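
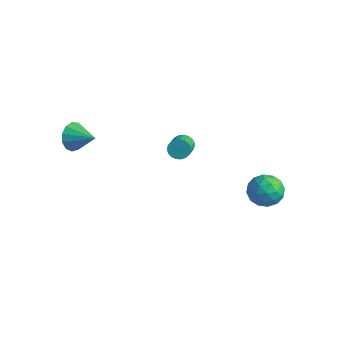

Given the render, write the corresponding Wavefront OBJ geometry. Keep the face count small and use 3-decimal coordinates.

v -4.457 -3.546 2.563
v -4.093 -4.057 1.891
v -3.063 -3.334 3.157
v -4.094 -3.568 1.718
v -4.21 -3.072 1.814
v -4.405 -2.727 2.148
v -4.616 -2.641 2.614
v -4.777 -2.843 3.063
v -4.836 -3.268 3.354
v -4.775 -3.781 3.394
v -4.613 -4.22 3.17
v -4.401 -4.444 2.753
v -4.208 -4.384 2.277
v 3.407 4.164 -1.716
v 3.913 3.788 -2.61
v 2.187 2.892 -1.87
v 2.693 2.516 -2.764
v 3.166 2.413 -1.784
v 3.92 3.199 -1.689
v 2.18 3.481 -2.791
v 2.934 4.267 -2.696
v 3.154 3.366 -3.274
v 3.764 2.705 -2.652
v 2.336 3.975 -1.828
v 2.946 3.314 -1.206
v 3.767 4.088 -2.149
v 2.333 2.592 -2.331
v 2.611 2.532 -1.755
v 2.908 2.31 -2.28
v 3.772 3.741 -1.608
v 4.069 3.52 -2.133
v 3.63 2.712 -1.648
v 2.031 3.16 -2.347
v 2.328 2.939 -2.872
v 3.192 4.37 -2.2
v 3.489 4.148 -2.725
v 2.47 3.968 -2.832
v 3.618 3.619 -3.065
v 2.901 2.871 -3.156
v 2.599 3.438 -3.172
v 3.043 3.9 -3.116
v 3.977 3.23 -2.699
v 3.259 2.483 -2.79
v 3.538 2.422 -2.214
v 3.981 2.884 -2.158
v 3.53 2.982 -3.09
v 2.841 4.197 -1.69
v 2.123 3.45 -1.781
v 2.119 3.796 -2.322
v 2.562 4.258 -2.266
v 3.199 3.809 -1.324
v 2.482 3.061 -1.415
v 3.057 2.78 -1.364
v 3.501 3.242 -1.308
v 2.57 3.698 -1.39
v -0.35 0.468 1.656
v 0.117 0.45 1.234
v 0.857 -0.687 2.101
v 0.39 -0.668 2.524
v 0.202 0.633 1.401
v 0.942 -0.504 2.268
v 0.191 0.787 1.612
v 0.932 -0.349 2.48
v 0.087 0.887 1.831
v 0.827 -0.25 2.699
v -0.093 0.914 2.02
v 0.648 -0.223 2.887
v -0.317 0.863 2.146
v 0.423 -0.273 3.013
v -0.547 0.745 2.187
v 0.193 -0.391 3.054
v -0.743 0.579 2.136
v -0.003 -0.558 3.004
v -0.871 0.393 2.003
v -0.131 -0.743 2.87
v -0.909 0.221 1.809
v -0.169 -0.916 2.677
v -0.85 0.091 1.589
v -0.11 -1.045 2.457
v -0.705 0.027 1.381
v 0.035 -1.11 2.248
v -0.499 0.039 1.22
v 0.241 -1.098 2.088
v -0.267 0.125 1.135
v 0.474 -1.012 2.002
v -0.049 0.27 1.14
v 0.691 -0.866 2.007
f 2 1 4
f 2 4 3
f 4 1 5
f 4 5 3
f 5 1 6
f 5 6 3
f 6 1 7
f 6 7 3
f 7 1 8
f 7 8 3
f 8 1 9
f 8 9 3
f 9 1 10
f 9 10 3
f 10 1 11
f 10 11 3
f 11 1 12
f 11 12 3
f 12 1 13
f 12 13 3
f 13 1 2
f 13 2 3
f 14 51 30
f 51 25 54
f 30 54 19
f 51 54 30
f 14 30 26
f 30 19 31
f 26 31 15
f 30 31 26
f 14 26 35
f 26 15 36
f 35 36 21
f 26 36 35
f 14 35 47
f 35 21 50
f 47 50 24
f 35 50 47
f 14 47 51
f 47 24 55
f 51 55 25
f 47 55 51
f 15 31 42
f 31 19 45
f 42 45 23
f 31 45 42
f 19 54 32
f 54 25 53
f 32 53 18
f 54 53 32
f 25 55 52
f 55 24 48
f 52 48 16
f 55 48 52
f 24 50 49
f 50 21 37
f 49 37 20
f 50 37 49
f 21 36 41
f 36 15 38
f 41 38 22
f 36 38 41
f 17 43 29
f 43 23 44
f 29 44 18
f 43 44 29
f 17 29 27
f 29 18 28
f 27 28 16
f 29 28 27
f 17 27 34
f 27 16 33
f 34 33 20
f 27 33 34
f 17 34 39
f 34 20 40
f 39 40 22
f 34 40 39
f 17 39 43
f 39 22 46
f 43 46 23
f 39 46 43
f 18 44 32
f 44 23 45
f 32 45 19
f 44 45 32
f 16 28 52
f 28 18 53
f 52 53 25
f 28 53 52
f 20 33 49
f 33 16 48
f 49 48 24
f 33 48 49
f 22 40 41
f 40 20 37
f 41 37 21
f 40 37 41
f 23 46 42
f 46 22 38
f 42 38 15
f 46 38 42
f 57 56 60
f 57 60 58
f 58 60 61
f 58 61 59
f 60 56 62
f 60 62 61
f 61 62 63
f 61 63 59
f 62 56 64
f 62 64 63
f 63 64 65
f 63 65 59
f 64 56 66
f 64 66 65
f 65 66 67
f 65 67 59
f 66 56 68
f 66 68 67
f 67 68 69
f 67 69 59
f 68 56 70
f 68 70 69
f 69 70 71
f 69 71 59
f 70 56 72
f 70 72 71
f 71 72 73
f 71 73 59
f 72 56 74
f 72 74 73
f 73 74 75
f 73 75 59
f 74 56 76
f 74 76 75
f 75 76 77
f 75 77 59
f 76 56 78
f 76 78 77
f 77 78 79
f 77 79 59
f 78 56 80
f 78 80 79
f 79 80 81
f 79 81 59
f 80 56 82
f 80 82 81
f 81 82 83
f 81 83 59
f 82 56 84
f 82 84 83
f 83 84 85
f 83 85 59
f 84 56 86
f 84 86 85
f 85 86 87
f 85 87 59
f 86 56 57
f 86 57 87
f 87 57 58
f 87 58 59



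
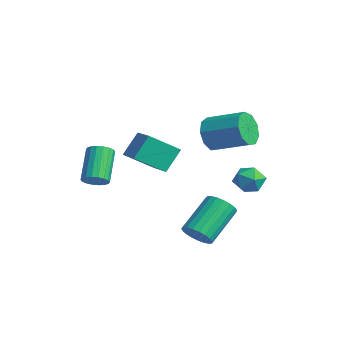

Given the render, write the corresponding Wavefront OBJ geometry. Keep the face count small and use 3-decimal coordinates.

v 1.582 -1.554 -3.949
v 1.881 -1.93 -3.31
v 1.197 -0.302 -2.031
v 0.898 0.074 -2.671
v 2.139 -1.745 -3.408
v 1.455 -0.117 -2.13
v 2.301 -1.526 -3.6
v 1.617 0.102 -2.321
v 2.338 -1.313 -3.852
v 1.654 0.315 -2.573
v 2.245 -1.141 -4.121
v 1.561 0.487 -2.842
v 2.037 -1.04 -4.36
v 1.353 0.588 -3.082
v 1.75 -1.028 -4.528
v 1.066 0.6 -3.25
v 1.434 -1.108 -4.597
v 0.75 0.52 -3.318
v 1.144 -1.264 -4.553
v 0.46 0.364 -3.274
v 0.93 -1.471 -4.405
v 0.246 0.157 -3.126
v 0.828 -1.692 -4.178
v 0.144 -0.064 -2.899
v 0.856 -1.889 -3.911
v 0.172 -0.261 -2.633
v 1.01 -2.028 -3.651
v 0.326 -0.4 -2.373
v 1.263 -2.085 -3.443
v 0.579 -0.457 -2.165
v 1.571 -2.051 -3.322
v 0.887 -0.423 -2.044
v 0.045 2.59 -2.442
v 0.55 2.622 -1.756
v -0.39 1.338 -2.064
v 0.115 1.37 -1.378
v -0.565 1.88 -1.43
v -0.296 2.654 -1.664
v 0.456 1.306 -2.156
v 0.725 2.08 -2.39
v 0.804 1.828 -1.58
v 0.173 2.183 -1.131
v -0.013 1.777 -2.689
v -0.644 2.132 -2.24
v -1.184 -2.226 -0.735
v -1.614 -3.597 0.246
v -1.402 -1.365 0.373
v -1.832 -2.736 1.354
v 0.232 -2.384 -0.334
v -0.198 -3.755 0.647
v 0.014 -1.523 0.774
v -0.416 -2.894 1.755
v -2.973 -4.347 -1.86
v -2.477 -3.926 -1.7
v -3.611 -3.092 -0.38
v -4.107 -3.513 -0.54
v -2.621 -3.78 -1.917
v -3.755 -2.946 -0.596
v -2.835 -3.746 -2.122
v -3.969 -2.912 -0.801
v -3.076 -3.831 -2.275
v -4.21 -2.997 -0.954
v -3.297 -4.018 -2.346
v -4.431 -3.184 -1.025
v -3.454 -4.271 -2.321
v -4.587 -3.437 -1
v -3.515 -4.538 -2.205
v -4.649 -3.704 -0.884
v -3.469 -4.768 -2.02
v -4.603 -3.934 -0.7
v -3.325 -4.914 -1.804
v -4.459 -4.08 -0.483
v -3.111 -4.948 -1.599
v -4.245 -4.114 -0.278
v -2.87 -4.863 -1.446
v -4.004 -4.029 -0.125
v -2.649 -4.676 -1.375
v -3.783 -3.842 -0.054
v -2.493 -4.423 -1.4
v -3.626 -3.589 -0.079
v -2.431 -4.156 -1.516
v -3.565 -3.322 -0.195
v -0.29 0.154 1.259
v 0.298 -0.16 0.554
v 1.718 0.972 1.236
v 1.13 1.286 1.941
v -0.033 0.378 0.351
v 1.388 1.51 1.033
v -0.484 0.811 0.572
v 0.936 1.943 1.254
v -0.845 0.937 1.115
v 0.576 2.069 1.797
v -0.946 0.696 1.725
v 0.475 1.828 2.407
v -0.74 0.202 2.117
v 0.68 1.334 2.799
v -0.324 -0.315 2.108
v 1.097 0.817 2.789
v 0.108 -0.612 1.701
v 1.529 0.52 2.383
v 0.354 -0.551 1.088
v 1.774 0.581 1.769
f 2 1 5
f 2 5 3
f 3 5 6
f 3 6 4
f 5 1 7
f 5 7 6
f 6 7 8
f 6 8 4
f 7 1 9
f 7 9 8
f 8 9 10
f 8 10 4
f 9 1 11
f 9 11 10
f 10 11 12
f 10 12 4
f 11 1 13
f 11 13 12
f 12 13 14
f 12 14 4
f 13 1 15
f 13 15 14
f 14 15 16
f 14 16 4
f 15 1 17
f 15 17 16
f 16 17 18
f 16 18 4
f 17 1 19
f 17 19 18
f 18 19 20
f 18 20 4
f 19 1 21
f 19 21 20
f 20 21 22
f 20 22 4
f 21 1 23
f 21 23 22
f 22 23 24
f 22 24 4
f 23 1 25
f 23 25 24
f 24 25 26
f 24 26 4
f 25 1 27
f 25 27 26
f 26 27 28
f 26 28 4
f 27 1 29
f 27 29 28
f 28 29 30
f 28 30 4
f 29 1 31
f 29 31 30
f 30 31 32
f 30 32 4
f 31 1 2
f 31 2 32
f 32 2 3
f 32 3 4
f 33 44 38
f 33 38 34
f 33 34 40
f 33 40 43
f 33 43 44
f 34 38 42
f 38 44 37
f 44 43 35
f 43 40 39
f 40 34 41
f 36 42 37
f 36 37 35
f 36 35 39
f 36 39 41
f 36 41 42
f 37 42 38
f 35 37 44
f 39 35 43
f 41 39 40
f 42 41 34
f 46 48 45
f 49 46 45
f 45 48 47
f 47 49 45
f 46 52 48
f 50 46 49
f 50 52 46
f 48 52 47
f 51 49 47
f 47 52 51
f 51 50 49
f 52 50 51
f 54 53 57
f 54 57 55
f 55 57 58
f 55 58 56
f 57 53 59
f 57 59 58
f 58 59 60
f 58 60 56
f 59 53 61
f 59 61 60
f 60 61 62
f 60 62 56
f 61 53 63
f 61 63 62
f 62 63 64
f 62 64 56
f 63 53 65
f 63 65 64
f 64 65 66
f 64 66 56
f 65 53 67
f 65 67 66
f 66 67 68
f 66 68 56
f 67 53 69
f 67 69 68
f 68 69 70
f 68 70 56
f 69 53 71
f 69 71 70
f 70 71 72
f 70 72 56
f 71 53 73
f 71 73 72
f 72 73 74
f 72 74 56
f 73 53 75
f 73 75 74
f 74 75 76
f 74 76 56
f 75 53 77
f 75 77 76
f 76 77 78
f 76 78 56
f 77 53 79
f 77 79 78
f 78 79 80
f 78 80 56
f 79 53 81
f 79 81 80
f 80 81 82
f 80 82 56
f 81 53 54
f 81 54 82
f 82 54 55
f 82 55 56
f 84 83 87
f 84 87 85
f 85 87 88
f 85 88 86
f 87 83 89
f 87 89 88
f 88 89 90
f 88 90 86
f 89 83 91
f 89 91 90
f 90 91 92
f 90 92 86
f 91 83 93
f 91 93 92
f 92 93 94
f 92 94 86
f 93 83 95
f 93 95 94
f 94 95 96
f 94 96 86
f 95 83 97
f 95 97 96
f 96 97 98
f 96 98 86
f 97 83 99
f 97 99 98
f 98 99 100
f 98 100 86
f 99 83 101
f 99 101 100
f 100 101 102
f 100 102 86
f 101 83 84
f 101 84 102
f 102 84 85
f 102 85 86



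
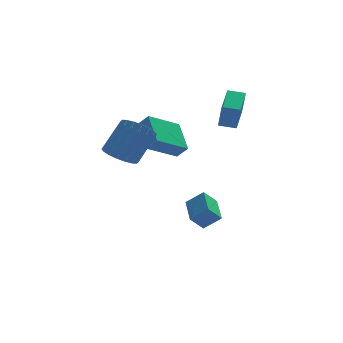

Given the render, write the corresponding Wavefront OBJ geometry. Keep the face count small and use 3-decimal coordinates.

v 3.065 1.711 2.242
v 3.162 1.217 3.761
v 3.713 3.532 2.793
v 3.81 3.038 4.312
v 4.01 1.422 2.088
v 4.107 0.928 3.607
v 4.658 3.243 2.639
v 4.755 2.749 4.158
v -2.773 -2.75 2.109
v -1.933 -2.771 1.513
v -0.828 -1.771 3.035
v -1.667 -1.75 3.631
v -2.131 -2.374 1.396
v -1.026 -1.375 2.918
v -2.456 -2.052 1.421
v -1.351 -1.052 2.943
v -2.844 -1.868 1.582
v -1.739 -0.868 3.104
v -3.217 -1.859 1.847
v -2.112 -0.859 3.369
v -3.503 -2.026 2.164
v -2.398 -1.026 3.686
v -3.644 -2.336 2.47
v -2.539 -1.337 3.992
v -3.612 -2.729 2.705
v -2.507 -1.729 4.227
v -3.414 -3.125 2.822
v -2.309 -2.126 4.344
v -3.089 -3.448 2.797
v -1.984 -2.448 4.319
v -2.701 -3.632 2.636
v -1.596 -2.632 4.158
v -2.328 -3.641 2.371
v -1.223 -2.641 3.893
v -2.042 -3.474 2.054
v -0.937 -2.474 3.576
v -1.901 -3.163 1.748
v -0.796 -2.164 3.27
v 1.938 -0.354 -4.46
v 1.181 -0.57 -3.649
v 1.991 1.391 -3.947
v 1.234 1.176 -3.136
v 2.866 -0.616 -3.664
v 2.109 -0.831 -2.853
v 2.919 1.13 -3.151
v 2.162 0.914 -2.34
v -0.868 1.34 0.924
v -1.049 3.209 2.031
v 0.912 2.105 -0.076
v 0.73 3.974 1.03
v -0.33 0.986 1.61
v -0.512 2.855 2.716
v 1.449 1.751 0.609
v 1.268 3.62 1.716
f 2 4 1
f 5 2 1
f 1 4 3
f 3 5 1
f 2 8 4
f 6 2 5
f 6 8 2
f 4 8 3
f 7 5 3
f 3 8 7
f 7 6 5
f 8 6 7
f 10 9 13
f 10 13 11
f 11 13 14
f 11 14 12
f 13 9 15
f 13 15 14
f 14 15 16
f 14 16 12
f 15 9 17
f 15 17 16
f 16 17 18
f 16 18 12
f 17 9 19
f 17 19 18
f 18 19 20
f 18 20 12
f 19 9 21
f 19 21 20
f 20 21 22
f 20 22 12
f 21 9 23
f 21 23 22
f 22 23 24
f 22 24 12
f 23 9 25
f 23 25 24
f 24 25 26
f 24 26 12
f 25 9 27
f 25 27 26
f 26 27 28
f 26 28 12
f 27 9 29
f 27 29 28
f 28 29 30
f 28 30 12
f 29 9 31
f 29 31 30
f 30 31 32
f 30 32 12
f 31 9 33
f 31 33 32
f 32 33 34
f 32 34 12
f 33 9 35
f 33 35 34
f 34 35 36
f 34 36 12
f 35 9 37
f 35 37 36
f 36 37 38
f 36 38 12
f 37 9 10
f 37 10 38
f 38 10 11
f 38 11 12
f 40 42 39
f 43 40 39
f 39 42 41
f 41 43 39
f 40 46 42
f 44 40 43
f 44 46 40
f 42 46 41
f 45 43 41
f 41 46 45
f 45 44 43
f 46 44 45
f 48 50 47
f 51 48 47
f 47 50 49
f 49 51 47
f 48 54 50
f 52 48 51
f 52 54 48
f 50 54 49
f 53 51 49
f 49 54 53
f 53 52 51
f 54 52 53



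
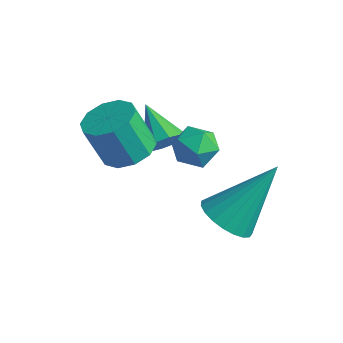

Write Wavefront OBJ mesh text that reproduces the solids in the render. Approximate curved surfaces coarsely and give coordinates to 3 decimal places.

v 3.672 -1.156 -1.594
v 4.089 -1.778 -1.259
v 4.248 0.116 0.054
v 4.326 -1.631 -1.456
v 4.45 -1.402 -1.676
v 4.439 -1.131 -1.882
v 4.296 -0.864 -2.038
v 4.045 -0.647 -2.117
v 3.729 -0.519 -2.106
v 3.403 -0.5 -2.006
v 3.124 -0.596 -1.835
v 2.94 -0.788 -1.622
v 2.882 -1.044 -1.405
v 2.961 -1.319 -1.219
v 3.162 -1.566 -1.099
v 3.452 -1.742 -1.064
v 3.78 -1.817 -1.121
v 1.329 -0.924 -0.138
v 1.639 -0.427 0.066
v 0.251 -0.536 0.558
v 1.463 -0.331 -0.26
v 1.236 -0.461 -0.54
v 1.044 -0.768 -0.666
v 0.961 -1.135 -0.59
v 1.019 -1.42 -0.342
v 1.195 -1.516 -0.015
v 1.422 -1.386 0.265
v 1.614 -1.079 0.391
v 1.697 -0.713 0.315
v 1.337 -2.273 0.522
v 1.961 -2.695 0.622
v 1.547 -3.01 1.878
v 0.923 -2.587 1.778
v 2.058 -2.257 0.763
v 1.643 -2.572 2.02
v 1.879 -1.826 0.812
v 1.465 -2.141 2.069
v 1.493 -1.565 0.751
v 1.079 -1.88 2.007
v 1.048 -1.574 0.601
v 0.634 -1.889 1.858
v 0.713 -1.85 0.422
v 0.299 -2.165 1.678
v 0.617 -2.288 0.28
v 0.202 -2.603 1.537
v 0.795 -2.719 0.231
v 0.381 -3.034 1.488
v 1.181 -2.98 0.293
v 0.767 -3.295 1.549
v 1.626 -2.971 0.442
v 1.212 -3.286 1.699
v 2.547 -0.439 -0.155
v 2.929 -0.624 0.395
v 1.711 -1.096 0.205
v 2.093 -1.281 0.755
v 1.849 -0.633 0.704
v 2.366 -0.227 0.481
v 2.274 -1.493 0.119
v 2.791 -1.087 -0.104
v 2.76 -1.275 0.564
v 2.498 -0.744 0.925
v 2.142 -0.976 -0.325
v 1.88 -0.445 0.036
f 2 1 4
f 2 4 3
f 4 1 5
f 4 5 3
f 5 1 6
f 5 6 3
f 6 1 7
f 6 7 3
f 7 1 8
f 7 8 3
f 8 1 9
f 8 9 3
f 9 1 10
f 9 10 3
f 10 1 11
f 10 11 3
f 11 1 12
f 11 12 3
f 12 1 13
f 12 13 3
f 13 1 14
f 13 14 3
f 14 1 15
f 14 15 3
f 15 1 16
f 15 16 3
f 16 1 17
f 16 17 3
f 17 1 2
f 17 2 3
f 19 18 21
f 19 21 20
f 21 18 22
f 21 22 20
f 22 18 23
f 22 23 20
f 23 18 24
f 23 24 20
f 24 18 25
f 24 25 20
f 25 18 26
f 25 26 20
f 26 18 27
f 26 27 20
f 27 18 28
f 27 28 20
f 28 18 29
f 28 29 20
f 29 18 19
f 29 19 20
f 31 30 34
f 31 34 32
f 32 34 35
f 32 35 33
f 34 30 36
f 34 36 35
f 35 36 37
f 35 37 33
f 36 30 38
f 36 38 37
f 37 38 39
f 37 39 33
f 38 30 40
f 38 40 39
f 39 40 41
f 39 41 33
f 40 30 42
f 40 42 41
f 41 42 43
f 41 43 33
f 42 30 44
f 42 44 43
f 43 44 45
f 43 45 33
f 44 30 46
f 44 46 45
f 45 46 47
f 45 47 33
f 46 30 48
f 46 48 47
f 47 48 49
f 47 49 33
f 48 30 50
f 48 50 49
f 49 50 51
f 49 51 33
f 50 30 31
f 50 31 51
f 51 31 32
f 51 32 33
f 52 63 57
f 52 57 53
f 52 53 59
f 52 59 62
f 52 62 63
f 53 57 61
f 57 63 56
f 63 62 54
f 62 59 58
f 59 53 60
f 55 61 56
f 55 56 54
f 55 54 58
f 55 58 60
f 55 60 61
f 56 61 57
f 54 56 63
f 58 54 62
f 60 58 59
f 61 60 53



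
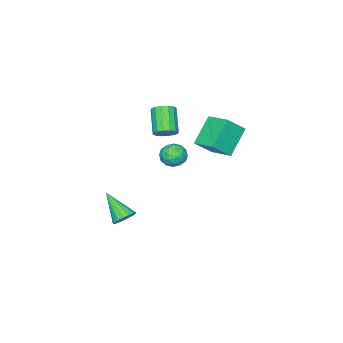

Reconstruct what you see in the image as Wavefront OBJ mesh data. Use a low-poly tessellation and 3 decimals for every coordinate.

v 0.582 1.327 2.457
v -0.879 1.148 3.826
v 0.812 2.826 2.899
v -0.648 2.647 4.268
v 1.588 0.873 3.472
v 0.128 0.694 4.841
v 1.819 2.372 3.914
v 0.358 2.193 5.283
v 3.299 -2.724 -3.453
v 3.998 -2.604 -3.181
v 3.061 -4.336 -2.127
v 3.786 -2.398 -2.969
v 3.462 -2.267 -2.868
v 3.101 -2.241 -2.9
v 2.785 -2.325 -3.059
v 2.587 -2.501 -3.309
v 2.551 -2.728 -3.591
v 2.687 -2.954 -3.841
v 2.963 -3.127 -4.003
v 3.316 -3.208 -4.038
v 3.665 -3.179 -3.94
v 3.93 -3.045 -3.729
v 4.05 -2.837 -3.456
v 2.208 0.543 2.768
v 2.872 0.151 2.458
v 1.408 -0.411 2.262
v 2.072 -0.803 1.952
v 1.952 -0.776 2.773
v 2.446 -0.187 3.086
v 1.834 -0.073 1.634
v 2.328 0.516 1.947
v 2.64 -0.229 1.757
v 2.713 -0.664 2.461
v 1.567 0.404 2.259
v 1.64 -0.031 2.963
v 2.61 0.431 2.657
v 1.67 -0.691 2.063
v 1.599 -0.675 2.545
v 1.989 -0.906 2.363
v 2.36 0.232 3.027
v 2.75 0.002 2.844
v 2.209 -0.543 3.03
v 1.53 -0.262 1.876
v 1.92 -0.492 1.693
v 2.291 0.646 2.357
v 2.681 0.415 2.175
v 2.071 0.283 1.69
v 2.864 -0.023 2.063
v 2.394 -0.584 1.765
v 2.254 -0.155 1.579
v 2.545 0.192 1.763
v 2.907 -0.278 2.477
v 2.437 -0.839 2.179
v 2.366 -0.824 2.662
v 2.657 -0.477 2.846
v 2.771 -0.502 2.065
v 1.843 0.579 2.541
v 1.373 0.018 2.243
v 1.623 0.217 1.874
v 1.914 0.564 2.058
v 1.886 0.324 2.955
v 1.416 -0.237 2.657
v 1.735 -0.452 2.957
v 2.026 -0.105 3.141
v 1.509 0.242 2.655
v -0.162 -2.633 1.947
v 0.296 -2.406 2.482
v -0.64 -3.36 3.688
v -1.098 -3.587 3.153
v 0.017 -2.144 2.472
v -0.919 -3.097 3.679
v -0.31 -2.013 2.322
v -1.246 -2.966 3.528
v -0.597 -2.048 2.071
v -1.533 -3.001 3.278
v -0.768 -2.24 1.787
v -1.704 -3.193 2.993
v -0.776 -2.537 1.546
v -1.713 -3.49 2.752
v -0.62 -2.86 1.412
v -1.556 -3.814 2.618
v -0.341 -3.123 1.421
v -1.277 -4.076 2.628
v -0.014 -3.254 1.572
v -0.95 -4.207 2.778
v 0.273 -3.219 1.822
v -0.663 -4.172 3.029
v 0.444 -3.027 2.107
v -0.492 -3.98 3.313
v 0.453 -2.73 2.348
v -0.484 -3.683 3.554
f 2 4 1
f 5 2 1
f 1 4 3
f 3 5 1
f 2 8 4
f 6 2 5
f 6 8 2
f 4 8 3
f 7 5 3
f 3 8 7
f 7 6 5
f 8 6 7
f 10 9 12
f 10 12 11
f 12 9 13
f 12 13 11
f 13 9 14
f 13 14 11
f 14 9 15
f 14 15 11
f 15 9 16
f 15 16 11
f 16 9 17
f 16 17 11
f 17 9 18
f 17 18 11
f 18 9 19
f 18 19 11
f 19 9 20
f 19 20 11
f 20 9 21
f 20 21 11
f 21 9 22
f 21 22 11
f 22 9 23
f 22 23 11
f 23 9 10
f 23 10 11
f 24 61 40
f 61 35 64
f 40 64 29
f 61 64 40
f 24 40 36
f 40 29 41
f 36 41 25
f 40 41 36
f 24 36 45
f 36 25 46
f 45 46 31
f 36 46 45
f 24 45 57
f 45 31 60
f 57 60 34
f 45 60 57
f 24 57 61
f 57 34 65
f 61 65 35
f 57 65 61
f 25 41 52
f 41 29 55
f 52 55 33
f 41 55 52
f 29 64 42
f 64 35 63
f 42 63 28
f 64 63 42
f 35 65 62
f 65 34 58
f 62 58 26
f 65 58 62
f 34 60 59
f 60 31 47
f 59 47 30
f 60 47 59
f 31 46 51
f 46 25 48
f 51 48 32
f 46 48 51
f 27 53 39
f 53 33 54
f 39 54 28
f 53 54 39
f 27 39 37
f 39 28 38
f 37 38 26
f 39 38 37
f 27 37 44
f 37 26 43
f 44 43 30
f 37 43 44
f 27 44 49
f 44 30 50
f 49 50 32
f 44 50 49
f 27 49 53
f 49 32 56
f 53 56 33
f 49 56 53
f 28 54 42
f 54 33 55
f 42 55 29
f 54 55 42
f 26 38 62
f 38 28 63
f 62 63 35
f 38 63 62
f 30 43 59
f 43 26 58
f 59 58 34
f 43 58 59
f 32 50 51
f 50 30 47
f 51 47 31
f 50 47 51
f 33 56 52
f 56 32 48
f 52 48 25
f 56 48 52
f 67 66 70
f 67 70 68
f 68 70 71
f 68 71 69
f 70 66 72
f 70 72 71
f 71 72 73
f 71 73 69
f 72 66 74
f 72 74 73
f 73 74 75
f 73 75 69
f 74 66 76
f 74 76 75
f 75 76 77
f 75 77 69
f 76 66 78
f 76 78 77
f 77 78 79
f 77 79 69
f 78 66 80
f 78 80 79
f 79 80 81
f 79 81 69
f 80 66 82
f 80 82 81
f 81 82 83
f 81 83 69
f 82 66 84
f 82 84 83
f 83 84 85
f 83 85 69
f 84 66 86
f 84 86 85
f 85 86 87
f 85 87 69
f 86 66 88
f 86 88 87
f 87 88 89
f 87 89 69
f 88 66 90
f 88 90 89
f 89 90 91
f 89 91 69
f 90 66 67
f 90 67 91
f 91 67 68
f 91 68 69



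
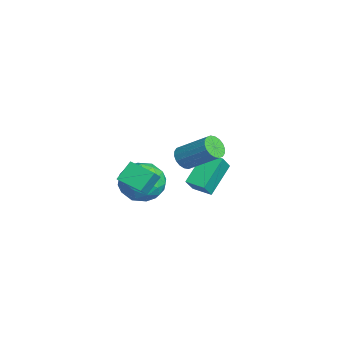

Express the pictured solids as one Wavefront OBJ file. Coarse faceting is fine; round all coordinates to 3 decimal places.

v -3.849 1.06 -3.21
v -2.73 1.167 -2.661
v -2.99 0.113 -4.779
v -1.871 0.22 -4.23
v -2.735 -0.543 -3.744
v -3.267 0.042 -2.775
v -2.453 1.238 -4.665
v -2.985 1.823 -3.696
v -1.867 1.277 -3.561
v -2.041 0.176 -2.991
v -3.679 1.104 -4.449
v -3.853 0.003 -3.879
v -3.365 1.197 -2.798
v -2.355 0.083 -4.642
v -2.863 -0.365 -4.357
v -2.205 -0.303 -4.034
v -3.681 0.536 -2.864
v -3.023 0.599 -2.542
v -3.026 -0.407 -3.179
v -2.697 0.681 -4.898
v -2.039 0.744 -4.576
v -3.515 1.583 -3.406
v -2.857 1.645 -3.083
v -2.694 1.687 -4.261
v -2.2 1.324 -3.004
v -1.695 0.767 -3.926
v -2.038 1.365 -4.182
v -2.35 1.71 -3.612
v -2.302 0.677 -2.669
v -1.797 0.12 -3.592
v -2.306 -0.328 -3.306
v -2.618 0.016 -2.736
v -1.795 0.741 -3.198
v -3.923 1.16 -3.848
v -3.418 0.603 -4.771
v -3.102 1.264 -4.704
v -3.414 1.608 -4.134
v -4.025 0.513 -3.514
v -3.52 -0.044 -4.436
v -3.37 -0.43 -3.828
v -3.682 -0.085 -3.258
v -3.925 0.539 -4.242
v 1.952 -0.789 -0.631
v 2.616 -1.142 0.073
v 1.472 -0.109 0.163
v 2.136 -0.463 0.867
v 2.804 0.183 -0.947
v 3.468 -0.171 -0.243
v 2.324 0.862 -0.153
v 2.988 0.509 0.551
v -2.587 2.705 -3.709
v -3.705 3.778 -2.445
v -3.194 3.155 -4.629
v -4.312 4.228 -3.364
v -1.888 3.512 -3.776
v -3.006 4.585 -2.511
v -2.495 3.962 -4.695
v -3.613 5.035 -3.431
v 1.798 2.012 0.69
v 2.375 1.711 0.58
v 3.239 2.947 1.719
v 2.662 3.248 1.83
v 2.366 1.913 0.368
v 3.229 3.15 1.507
v 2.243 2.135 0.219
v 3.107 3.372 1.358
v 2.033 2.333 0.164
v 2.897 3.569 1.303
v 1.777 2.467 0.213
v 2.64 3.703 1.352
v 1.524 2.511 0.357
v 2.387 3.747 1.496
v 1.326 2.456 0.566
v 2.189 3.692 1.706
v 1.221 2.313 0.801
v 2.085 3.549 1.94
v 1.231 2.11 1.013
v 2.094 3.347 2.152
v 1.353 1.888 1.162
v 2.217 3.125 2.301
v 1.563 1.691 1.217
v 2.427 2.927 2.356
v 1.82 1.557 1.168
v 2.683 2.793 2.307
v 2.073 1.513 1.024
v 2.936 2.749 2.163
v 2.271 1.568 0.814
v 3.134 2.804 1.954
f 1 38 17
f 38 12 41
f 17 41 6
f 38 41 17
f 1 17 13
f 17 6 18
f 13 18 2
f 17 18 13
f 1 13 22
f 13 2 23
f 22 23 8
f 13 23 22
f 1 22 34
f 22 8 37
f 34 37 11
f 22 37 34
f 1 34 38
f 34 11 42
f 38 42 12
f 34 42 38
f 2 18 29
f 18 6 32
f 29 32 10
f 18 32 29
f 6 41 19
f 41 12 40
f 19 40 5
f 41 40 19
f 12 42 39
f 42 11 35
f 39 35 3
f 42 35 39
f 11 37 36
f 37 8 24
f 36 24 7
f 37 24 36
f 8 23 28
f 23 2 25
f 28 25 9
f 23 25 28
f 4 30 16
f 30 10 31
f 16 31 5
f 30 31 16
f 4 16 14
f 16 5 15
f 14 15 3
f 16 15 14
f 4 14 21
f 14 3 20
f 21 20 7
f 14 20 21
f 4 21 26
f 21 7 27
f 26 27 9
f 21 27 26
f 4 26 30
f 26 9 33
f 30 33 10
f 26 33 30
f 5 31 19
f 31 10 32
f 19 32 6
f 31 32 19
f 3 15 39
f 15 5 40
f 39 40 12
f 15 40 39
f 7 20 36
f 20 3 35
f 36 35 11
f 20 35 36
f 9 27 28
f 27 7 24
f 28 24 8
f 27 24 28
f 10 33 29
f 33 9 25
f 29 25 2
f 33 25 29
f 44 46 43
f 47 44 43
f 43 46 45
f 45 47 43
f 44 50 46
f 48 44 47
f 48 50 44
f 46 50 45
f 49 47 45
f 45 50 49
f 49 48 47
f 50 48 49
f 52 54 51
f 55 52 51
f 51 54 53
f 53 55 51
f 52 58 54
f 56 52 55
f 56 58 52
f 54 58 53
f 57 55 53
f 53 58 57
f 57 56 55
f 58 56 57
f 60 59 63
f 60 63 61
f 61 63 64
f 61 64 62
f 63 59 65
f 63 65 64
f 64 65 66
f 64 66 62
f 65 59 67
f 65 67 66
f 66 67 68
f 66 68 62
f 67 59 69
f 67 69 68
f 68 69 70
f 68 70 62
f 69 59 71
f 69 71 70
f 70 71 72
f 70 72 62
f 71 59 73
f 71 73 72
f 72 73 74
f 72 74 62
f 73 59 75
f 73 75 74
f 74 75 76
f 74 76 62
f 75 59 77
f 75 77 76
f 76 77 78
f 76 78 62
f 77 59 79
f 77 79 78
f 78 79 80
f 78 80 62
f 79 59 81
f 79 81 80
f 80 81 82
f 80 82 62
f 81 59 83
f 81 83 82
f 82 83 84
f 82 84 62
f 83 59 85
f 83 85 84
f 84 85 86
f 84 86 62
f 85 59 87
f 85 87 86
f 86 87 88
f 86 88 62
f 87 59 60
f 87 60 88
f 88 60 61
f 88 61 62



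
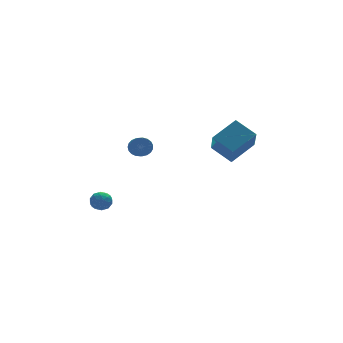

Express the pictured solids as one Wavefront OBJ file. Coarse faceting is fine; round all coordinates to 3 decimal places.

v -1.594 -0.54 0.614
v -1.213 -0.414 1.072
v -1.484 -1.453 1.585
v -1.866 -1.58 1.126
v -1.431 -0.315 1.157
v -1.702 -1.355 1.669
v -1.677 -0.256 1.147
v -1.948 -1.295 1.659
v -1.909 -0.246 1.045
v -2.18 -1.285 1.558
v -2.087 -0.286 0.869
v -2.358 -1.325 1.381
v -2.179 -0.371 0.648
v -2.451 -1.41 1.161
v -2.171 -0.485 0.422
v -2.442 -1.524 0.934
v -2.062 -0.608 0.228
v -2.334 -1.647 0.741
v -1.873 -0.72 0.102
v -2.144 -1.759 0.614
v -1.636 -0.801 0.064
v -1.907 -1.84 0.576
v -1.391 -0.837 0.121
v -1.662 -1.876 0.633
v -1.182 -0.821 0.263
v -1.453 -1.86 0.775
v -1.044 -0.757 0.466
v -1.315 -1.796 0.978
v -1.001 -0.656 0.694
v -1.272 -1.695 1.207
v -1.061 -0.534 0.909
v -1.332 -1.573 1.421
v 2.065 -1.399 0.322
v 1.67 -2.531 1.624
v 3.54 -0.956 1.155
v 3.144 -2.088 2.457
v 2.776 -2.452 -0.377
v 2.38 -3.584 0.925
v 4.25 -2.009 0.456
v 3.855 -3.141 1.758
v -4.27 -0.654 -3.246
v -3.772 -0.251 -3.22
v -3.828 -1.249 -2.52
v -3.33 -0.846 -2.494
v -3.904 -0.661 -2.276
v -4.177 -0.293 -2.724
v -3.423 -1.207 -3.016
v -3.696 -0.839 -3.464
v -3.248 -0.593 -3.077
v -3.545 -0.255 -2.62
v -4.055 -1.245 -3.12
v -4.352 -0.907 -2.663
v -4.06 -0.4 -3.297
v -3.54 -1.1 -2.443
v -3.877 -0.991 -2.315
v -3.584 -0.754 -2.299
v -4.298 -0.425 -3.006
v -4.005 -0.188 -2.99
v -4.083 -0.429 -2.435
v -3.595 -1.312 -2.75
v -3.302 -1.075 -2.734
v -4.016 -0.746 -3.441
v -3.723 -0.509 -3.425
v -3.517 -1.071 -3.305
v -3.459 -0.364 -3.198
v -3.199 -0.714 -2.771
v -3.254 -0.926 -3.078
v -3.415 -0.71 -3.341
v -3.634 -0.166 -2.929
v -3.374 -0.516 -2.502
v -3.711 -0.407 -2.374
v -3.872 -0.191 -2.637
v -3.326 -0.367 -2.845
v -4.226 -0.984 -3.238
v -3.966 -1.334 -2.811
v -3.728 -1.309 -3.103
v -3.889 -1.093 -3.366
v -4.401 -0.786 -2.969
v -4.141 -1.136 -2.542
v -4.185 -0.79 -2.399
v -4.346 -0.574 -2.662
v -4.274 -1.133 -2.895
f 2 1 5
f 2 5 3
f 3 5 6
f 3 6 4
f 5 1 7
f 5 7 6
f 6 7 8
f 6 8 4
f 7 1 9
f 7 9 8
f 8 9 10
f 8 10 4
f 9 1 11
f 9 11 10
f 10 11 12
f 10 12 4
f 11 1 13
f 11 13 12
f 12 13 14
f 12 14 4
f 13 1 15
f 13 15 14
f 14 15 16
f 14 16 4
f 15 1 17
f 15 17 16
f 16 17 18
f 16 18 4
f 17 1 19
f 17 19 18
f 18 19 20
f 18 20 4
f 19 1 21
f 19 21 20
f 20 21 22
f 20 22 4
f 21 1 23
f 21 23 22
f 22 23 24
f 22 24 4
f 23 1 25
f 23 25 24
f 24 25 26
f 24 26 4
f 25 1 27
f 25 27 26
f 26 27 28
f 26 28 4
f 27 1 29
f 27 29 28
f 28 29 30
f 28 30 4
f 29 1 31
f 29 31 30
f 30 31 32
f 30 32 4
f 31 1 2
f 31 2 32
f 32 2 3
f 32 3 4
f 34 36 33
f 37 34 33
f 33 36 35
f 35 37 33
f 34 40 36
f 38 34 37
f 38 40 34
f 36 40 35
f 39 37 35
f 35 40 39
f 39 38 37
f 40 38 39
f 41 78 57
f 78 52 81
f 57 81 46
f 78 81 57
f 41 57 53
f 57 46 58
f 53 58 42
f 57 58 53
f 41 53 62
f 53 42 63
f 62 63 48
f 53 63 62
f 41 62 74
f 62 48 77
f 74 77 51
f 62 77 74
f 41 74 78
f 74 51 82
f 78 82 52
f 74 82 78
f 42 58 69
f 58 46 72
f 69 72 50
f 58 72 69
f 46 81 59
f 81 52 80
f 59 80 45
f 81 80 59
f 52 82 79
f 82 51 75
f 79 75 43
f 82 75 79
f 51 77 76
f 77 48 64
f 76 64 47
f 77 64 76
f 48 63 68
f 63 42 65
f 68 65 49
f 63 65 68
f 44 70 56
f 70 50 71
f 56 71 45
f 70 71 56
f 44 56 54
f 56 45 55
f 54 55 43
f 56 55 54
f 44 54 61
f 54 43 60
f 61 60 47
f 54 60 61
f 44 61 66
f 61 47 67
f 66 67 49
f 61 67 66
f 44 66 70
f 66 49 73
f 70 73 50
f 66 73 70
f 45 71 59
f 71 50 72
f 59 72 46
f 71 72 59
f 43 55 79
f 55 45 80
f 79 80 52
f 55 80 79
f 47 60 76
f 60 43 75
f 76 75 51
f 60 75 76
f 49 67 68
f 67 47 64
f 68 64 48
f 67 64 68
f 50 73 69
f 73 49 65
f 69 65 42
f 73 65 69



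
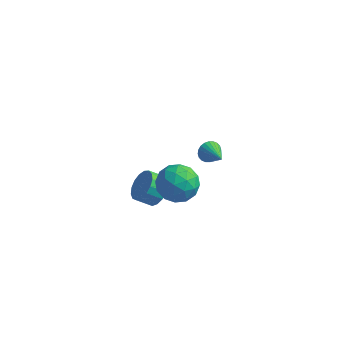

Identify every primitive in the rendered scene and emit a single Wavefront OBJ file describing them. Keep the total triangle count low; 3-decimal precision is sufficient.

v 0.07 3.644 -2.27
v 0.548 3.799 -2.799
v 1.21 2.656 -1.53
v 0.604 4.005 -2.611
v 0.58 4.156 -2.371
v 0.477 4.23 -2.116
v 0.313 4.214 -1.883
v 0.112 4.111 -1.71
v -0.096 3.937 -1.622
v -0.278 3.719 -1.632
v -0.408 3.489 -1.74
v -0.465 3.282 -1.928
v -0.44 3.131 -2.168
v -0.338 3.058 -2.424
v -0.173 3.074 -2.656
v 0.028 3.177 -2.829
v 0.236 3.351 -2.917
v 0.418 3.569 -2.907
v -1.513 -0.155 -2.884
v -0.795 -0.554 -2.278
v -1.57 -0.963 -1.63
v -2.287 -0.565 -2.236
v -0.873 -0.11 -2.091
v -1.648 -0.519 -1.443
v -1.097 0.324 -2.085
v -1.872 -0.086 -1.437
v -1.417 0.648 -2.262
v -2.192 0.238 -1.614
v -1.758 0.788 -2.582
v -2.533 0.378 -1.934
v -2.043 0.711 -2.971
v -2.818 0.302 -2.323
v -2.207 0.437 -3.34
v -2.982 0.027 -2.692
v -2.211 0.026 -3.605
v -2.986 -0.383 -2.956
v -2.056 -0.425 -3.704
v -2.831 -0.835 -3.056
v -1.776 -0.816 -3.616
v -2.551 -1.225 -2.968
v -1.435 -1.054 -3.36
v -2.21 -1.464 -2.712
v -1.113 -1.087 -2.995
v -1.888 -1.497 -2.347
v -0.882 -0.906 -2.604
v -1.657 -1.316 -1.956
v 1.504 -2.672 3.157
v 2.394 -3.519 2.982
v 0.106 -4.081 2.858
v 0.996 -4.928 2.683
v 0.816 -4.442 3.81
v 1.68 -3.571 3.995
v 0.82 -4.029 1.845
v 1.684 -3.158 2.03
v 1.972 -4.357 2.171
v 1.969 -4.612 3.385
v 0.531 -2.988 2.455
v 0.528 -3.243 3.669
v 2.072 -2.972 3.096
v 0.428 -4.628 2.744
v 0.322 -4.343 3.407
v 0.845 -4.84 3.304
v 1.652 -3.002 3.691
v 2.175 -3.5 3.588
v 1.247 -4.042 4.075
v 0.325 -4.1 2.252
v 0.848 -4.598 2.149
v 1.655 -2.76 2.536
v 2.178 -3.257 2.433
v 1.253 -3.558 1.765
v 2.347 -3.962 2.516
v 1.525 -4.79 2.34
v 1.421 -4.262 1.848
v 1.929 -3.75 1.957
v 2.345 -4.112 3.23
v 1.523 -4.94 3.054
v 1.417 -4.654 3.716
v 1.925 -4.143 3.825
v 2.097 -4.605 2.753
v 0.977 -2.66 2.786
v 0.155 -3.488 2.61
v 0.575 -3.457 2.015
v 1.083 -2.946 2.124
v 0.975 -2.81 3.5
v 0.153 -3.638 3.324
v 0.571 -3.85 3.883
v 1.079 -3.338 3.992
v 0.403 -2.995 3.087
f 2 1 4
f 2 4 3
f 4 1 5
f 4 5 3
f 5 1 6
f 5 6 3
f 6 1 7
f 6 7 3
f 7 1 8
f 7 8 3
f 8 1 9
f 8 9 3
f 9 1 10
f 9 10 3
f 10 1 11
f 10 11 3
f 11 1 12
f 11 12 3
f 12 1 13
f 12 13 3
f 13 1 14
f 13 14 3
f 14 1 15
f 14 15 3
f 15 1 16
f 15 16 3
f 16 1 17
f 16 17 3
f 17 1 18
f 17 18 3
f 18 1 2
f 18 2 3
f 20 19 23
f 20 23 21
f 21 23 24
f 21 24 22
f 23 19 25
f 23 25 24
f 24 25 26
f 24 26 22
f 25 19 27
f 25 27 26
f 26 27 28
f 26 28 22
f 27 19 29
f 27 29 28
f 28 29 30
f 28 30 22
f 29 19 31
f 29 31 30
f 30 31 32
f 30 32 22
f 31 19 33
f 31 33 32
f 32 33 34
f 32 34 22
f 33 19 35
f 33 35 34
f 34 35 36
f 34 36 22
f 35 19 37
f 35 37 36
f 36 37 38
f 36 38 22
f 37 19 39
f 37 39 38
f 38 39 40
f 38 40 22
f 39 19 41
f 39 41 40
f 40 41 42
f 40 42 22
f 41 19 43
f 41 43 42
f 42 43 44
f 42 44 22
f 43 19 45
f 43 45 44
f 44 45 46
f 44 46 22
f 45 19 20
f 45 20 46
f 46 20 21
f 46 21 22
f 47 84 63
f 84 58 87
f 63 87 52
f 84 87 63
f 47 63 59
f 63 52 64
f 59 64 48
f 63 64 59
f 47 59 68
f 59 48 69
f 68 69 54
f 59 69 68
f 47 68 80
f 68 54 83
f 80 83 57
f 68 83 80
f 47 80 84
f 80 57 88
f 84 88 58
f 80 88 84
f 48 64 75
f 64 52 78
f 75 78 56
f 64 78 75
f 52 87 65
f 87 58 86
f 65 86 51
f 87 86 65
f 58 88 85
f 88 57 81
f 85 81 49
f 88 81 85
f 57 83 82
f 83 54 70
f 82 70 53
f 83 70 82
f 54 69 74
f 69 48 71
f 74 71 55
f 69 71 74
f 50 76 62
f 76 56 77
f 62 77 51
f 76 77 62
f 50 62 60
f 62 51 61
f 60 61 49
f 62 61 60
f 50 60 67
f 60 49 66
f 67 66 53
f 60 66 67
f 50 67 72
f 67 53 73
f 72 73 55
f 67 73 72
f 50 72 76
f 72 55 79
f 76 79 56
f 72 79 76
f 51 77 65
f 77 56 78
f 65 78 52
f 77 78 65
f 49 61 85
f 61 51 86
f 85 86 58
f 61 86 85
f 53 66 82
f 66 49 81
f 82 81 57
f 66 81 82
f 55 73 74
f 73 53 70
f 74 70 54
f 73 70 74
f 56 79 75
f 79 55 71
f 75 71 48
f 79 71 75



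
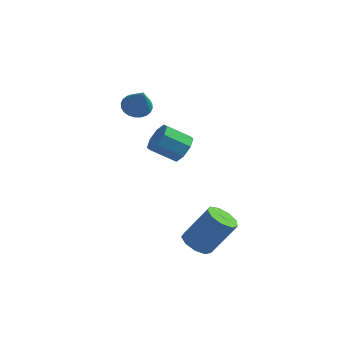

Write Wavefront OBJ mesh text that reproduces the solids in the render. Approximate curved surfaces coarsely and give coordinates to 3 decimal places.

v -1.896 4.24 1.768
v -1.322 4.767 1.775
v -1.144 3.4 3.272
v -1.528 4.902 1.953
v -1.791 4.936 2.103
v -2.07 4.864 2.203
v -2.322 4.697 2.235
v -2.509 4.46 2.197
v -2.603 4.19 2.093
v -2.59 3.927 1.94
v -2.471 3.712 1.761
v -2.264 3.577 1.582
v -2.002 3.543 1.432
v -1.723 3.616 1.333
v -1.471 3.783 1.3
v -1.283 4.019 1.338
v -1.189 4.29 1.442
v -1.203 4.552 1.595
v 0.543 4.254 -0.675
v 1.108 3.841 -0.158
v -0.037 3.313 0.672
v -0.603 3.726 0.155
v 0.975 4.459 0.051
v -0.17 3.931 0.882
v 0.589 4.957 -0.164
v -0.556 4.429 0.666
v 0.176 5.043 -0.679
v -0.969 4.515 0.151
v -0.023 4.667 -1.192
v -1.168 4.139 -0.362
v 0.11 4.049 -1.402
v -1.035 3.521 -0.571
v 0.496 3.551 -1.186
v -0.649 3.023 -0.356
v 0.909 3.465 -0.671
v -0.236 2.937 0.159
v 3.45 -0.847 -3.43
v 4.163 -0.813 -3.873
v 5.203 -0.239 -2.153
v 4.49 -0.273 -1.71
v 3.9 -0.302 -3.884
v 4.94 0.272 -2.164
v 3.426 -0.046 -3.683
v 4.466 0.528 -1.963
v 2.964 -0.165 -3.363
v 4.004 0.409 -1.644
v 2.729 -0.603 -3.075
v 3.769 -0.029 -1.355
v 2.831 -1.155 -2.953
v 3.871 -0.581 -1.233
v 3.223 -1.563 -3.054
v 4.263 -0.989 -1.334
v 3.721 -1.636 -3.331
v 4.761 -1.062 -1.611
v 4.093 -1.339 -3.654
v 5.132 -0.766 -1.934
f 2 1 4
f 2 4 3
f 4 1 5
f 4 5 3
f 5 1 6
f 5 6 3
f 6 1 7
f 6 7 3
f 7 1 8
f 7 8 3
f 8 1 9
f 8 9 3
f 9 1 10
f 9 10 3
f 10 1 11
f 10 11 3
f 11 1 12
f 11 12 3
f 12 1 13
f 12 13 3
f 13 1 14
f 13 14 3
f 14 1 15
f 14 15 3
f 15 1 16
f 15 16 3
f 16 1 17
f 16 17 3
f 17 1 18
f 17 18 3
f 18 1 2
f 18 2 3
f 20 19 23
f 20 23 21
f 21 23 24
f 21 24 22
f 23 19 25
f 23 25 24
f 24 25 26
f 24 26 22
f 25 19 27
f 25 27 26
f 26 27 28
f 26 28 22
f 27 19 29
f 27 29 28
f 28 29 30
f 28 30 22
f 29 19 31
f 29 31 30
f 30 31 32
f 30 32 22
f 31 19 33
f 31 33 32
f 32 33 34
f 32 34 22
f 33 19 35
f 33 35 34
f 34 35 36
f 34 36 22
f 35 19 20
f 35 20 36
f 36 20 21
f 36 21 22
f 38 37 41
f 38 41 39
f 39 41 42
f 39 42 40
f 41 37 43
f 41 43 42
f 42 43 44
f 42 44 40
f 43 37 45
f 43 45 44
f 44 45 46
f 44 46 40
f 45 37 47
f 45 47 46
f 46 47 48
f 46 48 40
f 47 37 49
f 47 49 48
f 48 49 50
f 48 50 40
f 49 37 51
f 49 51 50
f 50 51 52
f 50 52 40
f 51 37 53
f 51 53 52
f 52 53 54
f 52 54 40
f 53 37 55
f 53 55 54
f 54 55 56
f 54 56 40
f 55 37 38
f 55 38 56
f 56 38 39
f 56 39 40



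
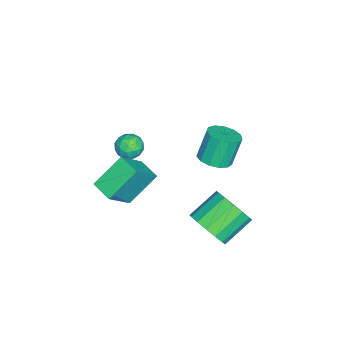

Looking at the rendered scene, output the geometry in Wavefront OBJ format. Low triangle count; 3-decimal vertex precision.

v 0.403 -4.008 -4.704
v 1.433 -4.509 -3.544
v -0.474 -3.14 -3.549
v 0.556 -3.641 -2.39
v 0.984 -3.199 -4.87
v 2.014 -3.7 -3.711
v 0.107 -2.331 -3.716
v 1.137 -2.832 -2.556
v 2.414 0.339 -4.115
v 3.029 0.454 -3.428
v 2.022 1.236 -2.657
v 1.406 1.121 -3.345
v 3.097 0.83 -3.72
v 2.09 1.612 -2.95
v 2.982 1.075 -4.119
v 1.975 1.857 -3.348
v 2.715 1.122 -4.516
v 1.708 1.904 -3.746
v 2.367 0.959 -4.806
v 1.36 1.742 -4.036
v 2.031 0.631 -4.911
v 1.024 1.413 -4.141
v 1.798 0.224 -4.803
v 0.791 1.006 -4.032
v 1.73 -0.152 -4.51
v 0.723 0.63 -3.74
v 1.845 -0.397 -4.112
v 0.838 0.385 -3.341
v 2.112 -0.444 -3.714
v 1.105 0.338 -2.944
v 2.46 -0.282 -3.424
v 1.453 0.501 -2.654
v 2.796 0.047 -3.319
v 1.789 0.829 -2.549
v 1.517 0.334 -0.522
v 2.178 0.308 -0.292
v 1.764 0.579 0.931
v 1.103 0.606 0.702
v 2.112 0.682 -0.398
v 1.698 0.953 0.826
v 1.857 0.946 -0.542
v 1.443 1.217 0.681
v 1.494 1.016 -0.681
v 1.08 1.287 0.543
v 1.138 0.869 -0.768
v 0.724 1.14 0.455
v 0.903 0.553 -0.778
v 0.489 0.824 0.446
v 0.863 0.167 -0.706
v 0.449 0.438 0.518
v 1.03 -0.166 -0.576
v 0.616 0.106 0.648
v 1.352 -0.339 -0.428
v 0.938 -0.068 0.795
v 1.726 -0.299 -0.311
v 1.312 -0.028 0.913
v 2.034 -0.058 -0.26
v 1.62 0.213 0.964
v -0.172 -3.373 -3.127
v 0.035 -3.617 -2.583
v -1.115 -3.703 -2.917
v -0.908 -3.947 -2.373
v -0.933 -3.321 -2.449
v -0.351 -3.117 -2.579
v -0.729 -4.203 -2.921
v -0.147 -3.999 -3.051
v -0.31 -4.129 -2.456
v -0.436 -3.584 -2.164
v -0.644 -3.736 -3.336
v -0.77 -3.191 -3.044
v 0.014 -3.466 -2.874
v -1.094 -3.854 -2.626
v -1.109 -3.486 -2.671
v -0.987 -3.629 -2.351
v -0.212 -3.172 -2.871
v -0.091 -3.315 -2.551
v -0.66 -3.142 -2.473
v -0.989 -4.005 -2.949
v -0.868 -4.148 -2.629
v -0.093 -3.691 -3.149
v 0.029 -3.834 -2.829
v -0.42 -4.178 -3.027
v -0.067 -3.91 -2.479
v -0.621 -4.105 -2.355
v -0.516 -4.255 -2.678
v -0.174 -4.135 -2.754
v -0.141 -3.59 -2.307
v -0.695 -3.784 -2.184
v -0.71 -3.416 -2.229
v -0.367 -3.296 -2.305
v -0.343 -3.892 -2.233
v -0.385 -3.536 -3.316
v -0.939 -3.73 -3.193
v -0.713 -4.024 -3.195
v -0.37 -3.904 -3.271
v -0.459 -3.215 -3.145
v -1.013 -3.41 -3.021
v -0.906 -3.185 -2.746
v -0.564 -3.065 -2.822
v -0.737 -3.428 -3.267
f 2 4 1
f 5 2 1
f 1 4 3
f 3 5 1
f 2 8 4
f 6 2 5
f 6 8 2
f 4 8 3
f 7 5 3
f 3 8 7
f 7 6 5
f 8 6 7
f 10 9 13
f 10 13 11
f 11 13 14
f 11 14 12
f 13 9 15
f 13 15 14
f 14 15 16
f 14 16 12
f 15 9 17
f 15 17 16
f 16 17 18
f 16 18 12
f 17 9 19
f 17 19 18
f 18 19 20
f 18 20 12
f 19 9 21
f 19 21 20
f 20 21 22
f 20 22 12
f 21 9 23
f 21 23 22
f 22 23 24
f 22 24 12
f 23 9 25
f 23 25 24
f 24 25 26
f 24 26 12
f 25 9 27
f 25 27 26
f 26 27 28
f 26 28 12
f 27 9 29
f 27 29 28
f 28 29 30
f 28 30 12
f 29 9 31
f 29 31 30
f 30 31 32
f 30 32 12
f 31 9 33
f 31 33 32
f 32 33 34
f 32 34 12
f 33 9 10
f 33 10 34
f 34 10 11
f 34 11 12
f 36 35 39
f 36 39 37
f 37 39 40
f 37 40 38
f 39 35 41
f 39 41 40
f 40 41 42
f 40 42 38
f 41 35 43
f 41 43 42
f 42 43 44
f 42 44 38
f 43 35 45
f 43 45 44
f 44 45 46
f 44 46 38
f 45 35 47
f 45 47 46
f 46 47 48
f 46 48 38
f 47 35 49
f 47 49 48
f 48 49 50
f 48 50 38
f 49 35 51
f 49 51 50
f 50 51 52
f 50 52 38
f 51 35 53
f 51 53 52
f 52 53 54
f 52 54 38
f 53 35 55
f 53 55 54
f 54 55 56
f 54 56 38
f 55 35 57
f 55 57 56
f 56 57 58
f 56 58 38
f 57 35 36
f 57 36 58
f 58 36 37
f 58 37 38
f 59 96 75
f 96 70 99
f 75 99 64
f 96 99 75
f 59 75 71
f 75 64 76
f 71 76 60
f 75 76 71
f 59 71 80
f 71 60 81
f 80 81 66
f 71 81 80
f 59 80 92
f 80 66 95
f 92 95 69
f 80 95 92
f 59 92 96
f 92 69 100
f 96 100 70
f 92 100 96
f 60 76 87
f 76 64 90
f 87 90 68
f 76 90 87
f 64 99 77
f 99 70 98
f 77 98 63
f 99 98 77
f 70 100 97
f 100 69 93
f 97 93 61
f 100 93 97
f 69 95 94
f 95 66 82
f 94 82 65
f 95 82 94
f 66 81 86
f 81 60 83
f 86 83 67
f 81 83 86
f 62 88 74
f 88 68 89
f 74 89 63
f 88 89 74
f 62 74 72
f 74 63 73
f 72 73 61
f 74 73 72
f 62 72 79
f 72 61 78
f 79 78 65
f 72 78 79
f 62 79 84
f 79 65 85
f 84 85 67
f 79 85 84
f 62 84 88
f 84 67 91
f 88 91 68
f 84 91 88
f 63 89 77
f 89 68 90
f 77 90 64
f 89 90 77
f 61 73 97
f 73 63 98
f 97 98 70
f 73 98 97
f 65 78 94
f 78 61 93
f 94 93 69
f 78 93 94
f 67 85 86
f 85 65 82
f 86 82 66
f 85 82 86
f 68 91 87
f 91 67 83
f 87 83 60
f 91 83 87



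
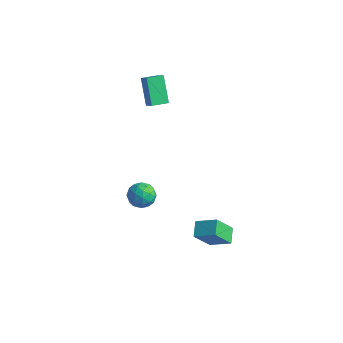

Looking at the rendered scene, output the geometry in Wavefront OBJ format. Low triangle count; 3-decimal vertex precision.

v -4.597 1.88 4.154
v -3.986 1.651 4.73
v -4.097 2.8 3.99
v -3.486 2.571 4.565
v -3.594 1.089 2.775
v -2.983 0.86 3.35
v -3.094 2.009 2.61
v -2.483 1.78 3.186
v 3.145 -1.549 -2.451
v 2.737 -2.493 -1.035
v 4.305 -1.127 -1.835
v 3.897 -2.07 -0.419
v 3.643 -2.35 -2.841
v 3.235 -3.293 -1.425
v 4.803 -1.927 -2.225
v 4.395 -2.871 -0.809
v -0.62 -3.112 0.578
v 0.013 -3.104 1.178
v -0.153 -4.356 0.102
v 0.48 -4.348 0.702
v -0.351 -4.448 0.947
v -0.64 -3.679 1.241
v 0.5 -3.781 0.039
v 0.211 -3.012 0.333
v 0.706 -3.517 0.845
v 0.18 -3.929 1.406
v -0.32 -3.531 -0.126
v -0.846 -3.943 0.435
v -0.345 -2.998 0.92
v 0.205 -4.462 0.36
v -0.284 -4.52 0.504
v 0.088 -4.515 0.857
v -0.728 -3.337 0.957
v -0.356 -3.332 1.31
v -0.57 -4.122 1.174
v 0.216 -4.128 -0.03
v 0.588 -4.123 0.323
v -0.228 -2.945 0.423
v 0.144 -2.94 0.776
v 0.43 -3.338 0.106
v 0.435 -3.237 1.077
v 0.709 -3.968 0.797
v 0.721 -3.635 0.407
v 0.551 -3.183 0.58
v 0.126 -3.479 1.407
v 0.4 -4.211 1.127
v -0.089 -4.269 1.271
v -0.258 -3.817 1.444
v 0.533 -3.722 1.211
v -0.54 -3.249 0.153
v -0.266 -3.981 -0.127
v 0.118 -3.643 -0.164
v -0.051 -3.191 0.009
v -0.849 -3.492 0.483
v -0.575 -4.223 0.203
v -0.691 -4.277 0.7
v -0.861 -3.825 0.873
v -0.673 -3.738 0.069
f 2 4 1
f 5 2 1
f 1 4 3
f 3 5 1
f 2 8 4
f 6 2 5
f 6 8 2
f 4 8 3
f 7 5 3
f 3 8 7
f 7 6 5
f 8 6 7
f 10 12 9
f 13 10 9
f 9 12 11
f 11 13 9
f 10 16 12
f 14 10 13
f 14 16 10
f 12 16 11
f 15 13 11
f 11 16 15
f 15 14 13
f 16 14 15
f 17 54 33
f 54 28 57
f 33 57 22
f 54 57 33
f 17 33 29
f 33 22 34
f 29 34 18
f 33 34 29
f 17 29 38
f 29 18 39
f 38 39 24
f 29 39 38
f 17 38 50
f 38 24 53
f 50 53 27
f 38 53 50
f 17 50 54
f 50 27 58
f 54 58 28
f 50 58 54
f 18 34 45
f 34 22 48
f 45 48 26
f 34 48 45
f 22 57 35
f 57 28 56
f 35 56 21
f 57 56 35
f 28 58 55
f 58 27 51
f 55 51 19
f 58 51 55
f 27 53 52
f 53 24 40
f 52 40 23
f 53 40 52
f 24 39 44
f 39 18 41
f 44 41 25
f 39 41 44
f 20 46 32
f 46 26 47
f 32 47 21
f 46 47 32
f 20 32 30
f 32 21 31
f 30 31 19
f 32 31 30
f 20 30 37
f 30 19 36
f 37 36 23
f 30 36 37
f 20 37 42
f 37 23 43
f 42 43 25
f 37 43 42
f 20 42 46
f 42 25 49
f 46 49 26
f 42 49 46
f 21 47 35
f 47 26 48
f 35 48 22
f 47 48 35
f 19 31 55
f 31 21 56
f 55 56 28
f 31 56 55
f 23 36 52
f 36 19 51
f 52 51 27
f 36 51 52
f 25 43 44
f 43 23 40
f 44 40 24
f 43 40 44
f 26 49 45
f 49 25 41
f 45 41 18
f 49 41 45



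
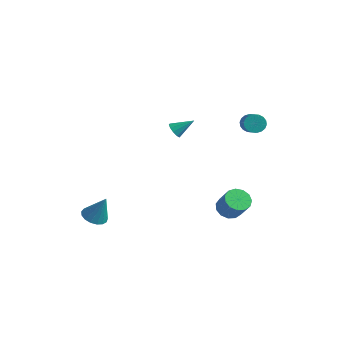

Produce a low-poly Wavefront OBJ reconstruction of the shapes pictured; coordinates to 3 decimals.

v -3.73 -2.291 -3.705
v -3.139 -2.772 -3.87
v -3.09 -2.029 -2.175
v -3.015 -2.438 -3.98
v -3.055 -2.069 -4.026
v -3.249 -1.752 -3.999
v -3.554 -1.558 -3.905
v -3.899 -1.532 -3.765
v -4.206 -1.68 -3.611
v -4.403 -1.968 -3.479
v -4.446 -2.33 -3.399
v -4.326 -2.683 -3.389
v -4.069 -2.946 -3.452
v -3.734 -3.06 -3.572
v -3.398 -2.997 -3.723
v 2.723 3.102 3.604
v 3.117 3.125 3.138
v 4.01 2.282 3.851
v 3.617 2.258 4.316
v 3.193 3.336 3.292
v 4.086 2.493 4.005
v 3.176 3.5 3.508
v 4.069 2.657 4.22
v 3.069 3.585 3.742
v 3.962 2.742 4.455
v 2.894 3.574 3.95
v 3.787 2.731 4.662
v 2.685 3.47 4.088
v 3.578 2.627 4.801
v 2.484 3.293 4.131
v 3.377 2.45 4.843
v 2.33 3.078 4.069
v 3.223 2.235 4.782
v 2.254 2.867 3.915
v 3.147 2.024 4.628
v 2.271 2.703 3.7
v 3.164 1.86 4.412
v 2.378 2.618 3.465
v 3.271 1.775 4.178
v 2.553 2.629 3.258
v 3.446 1.786 3.97
v 2.762 2.733 3.119
v 3.655 1.89 3.832
v 2.963 2.91 3.077
v 3.856 2.067 3.789
v 1.4 3.032 -3.663
v 1.773 2.457 -4.056
v 2.593 2.193 -2.889
v 2.22 2.768 -2.497
v 2.002 2.83 -4.133
v 2.823 2.567 -2.966
v 2.041 3.268 -4.06
v 2.861 3.004 -2.894
v 1.875 3.631 -3.862
v 2.695 3.367 -2.696
v 1.559 3.803 -3.601
v 2.379 3.54 -2.434
v 1.192 3.731 -3.359
v 2.012 3.467 -2.193
v 0.891 3.436 -3.214
v 1.712 3.173 -2.048
v 0.752 3.014 -3.211
v 1.572 2.75 -2.045
v 0.818 2.597 -3.352
v 1.639 2.333 -2.186
v 1.069 2.318 -3.592
v 1.89 2.054 -2.426
v 1.425 2.266 -3.854
v 2.246 2.002 -2.688
v -0.862 1.09 2.603
v -0.448 0.755 2.516
v -0.118 1.83 3.317
v -0.446 0.986 2.276
v -0.603 1.257 2.159
v -0.859 1.464 2.213
v -1.117 1.528 2.415
v -1.277 1.425 2.689
v -1.279 1.194 2.93
v -1.122 0.924 3.046
v -0.866 0.717 2.992
v -0.608 0.652 2.79
f 2 1 4
f 2 4 3
f 4 1 5
f 4 5 3
f 5 1 6
f 5 6 3
f 6 1 7
f 6 7 3
f 7 1 8
f 7 8 3
f 8 1 9
f 8 9 3
f 9 1 10
f 9 10 3
f 10 1 11
f 10 11 3
f 11 1 12
f 11 12 3
f 12 1 13
f 12 13 3
f 13 1 14
f 13 14 3
f 14 1 15
f 14 15 3
f 15 1 2
f 15 2 3
f 17 16 20
f 17 20 18
f 18 20 21
f 18 21 19
f 20 16 22
f 20 22 21
f 21 22 23
f 21 23 19
f 22 16 24
f 22 24 23
f 23 24 25
f 23 25 19
f 24 16 26
f 24 26 25
f 25 26 27
f 25 27 19
f 26 16 28
f 26 28 27
f 27 28 29
f 27 29 19
f 28 16 30
f 28 30 29
f 29 30 31
f 29 31 19
f 30 16 32
f 30 32 31
f 31 32 33
f 31 33 19
f 32 16 34
f 32 34 33
f 33 34 35
f 33 35 19
f 34 16 36
f 34 36 35
f 35 36 37
f 35 37 19
f 36 16 38
f 36 38 37
f 37 38 39
f 37 39 19
f 38 16 40
f 38 40 39
f 39 40 41
f 39 41 19
f 40 16 42
f 40 42 41
f 41 42 43
f 41 43 19
f 42 16 44
f 42 44 43
f 43 44 45
f 43 45 19
f 44 16 17
f 44 17 45
f 45 17 18
f 45 18 19
f 47 46 50
f 47 50 48
f 48 50 51
f 48 51 49
f 50 46 52
f 50 52 51
f 51 52 53
f 51 53 49
f 52 46 54
f 52 54 53
f 53 54 55
f 53 55 49
f 54 46 56
f 54 56 55
f 55 56 57
f 55 57 49
f 56 46 58
f 56 58 57
f 57 58 59
f 57 59 49
f 58 46 60
f 58 60 59
f 59 60 61
f 59 61 49
f 60 46 62
f 60 62 61
f 61 62 63
f 61 63 49
f 62 46 64
f 62 64 63
f 63 64 65
f 63 65 49
f 64 46 66
f 64 66 65
f 65 66 67
f 65 67 49
f 66 46 68
f 66 68 67
f 67 68 69
f 67 69 49
f 68 46 47
f 68 47 69
f 69 47 48
f 69 48 49
f 71 70 73
f 71 73 72
f 73 70 74
f 73 74 72
f 74 70 75
f 74 75 72
f 75 70 76
f 75 76 72
f 76 70 77
f 76 77 72
f 77 70 78
f 77 78 72
f 78 70 79
f 78 79 72
f 79 70 80
f 79 80 72
f 80 70 81
f 80 81 72
f 81 70 71
f 81 71 72



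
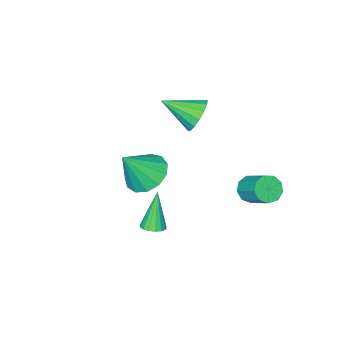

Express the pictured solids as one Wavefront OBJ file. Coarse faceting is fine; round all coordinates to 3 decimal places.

v 4.168 2.253 0.769
v 4.606 2.012 0.867
v 3.632 1.927 2.371
v 4.652 2.244 0.929
v 4.586 2.477 0.955
v 4.425 2.66 0.938
v 4.205 2.749 0.883
v 3.976 2.725 0.801
v 3.791 2.593 0.713
v 3.692 2.383 0.637
v 3.703 2.143 0.591
v 3.819 1.929 0.587
v 4.016 1.789 0.624
v 4.247 1.755 0.694
v 4.46 1.836 0.782
v -0.409 -0.13 3.375
v 0.113 -0.128 2.717
v 0.489 -1.29 4.085
v 0.277 0.167 2.992
v 0.258 0.382 3.369
v 0.059 0.46 3.748
v -0.265 0.38 4.027
v -0.627 0.164 4.131
v -0.931 -0.131 4.033
v -1.095 -0.426 3.759
v -1.075 -0.641 3.381
v -0.877 -0.719 3.002
v -0.553 -0.639 2.723
v -0.191 -0.423 2.619
v -1.227 2.108 -0.307
v -0.617 2.198 -0.543
v -0.464 3.302 0.271
v -1.073 3.212 0.507
v -0.915 2.425 -0.795
v -0.762 3.529 0.019
v -1.359 2.504 -0.819
v -1.206 3.607 -0.004
v -1.741 2.397 -0.603
v -1.588 3.501 0.211
v -1.882 2.156 -0.248
v -1.729 3.26 0.566
v -1.717 1.892 0.078
v -1.564 2.996 0.892
v -1.322 1.729 0.225
v -1.169 2.833 1.039
v -0.883 1.744 0.122
v -0.729 2.847 0.936
v -0.604 1.929 -0.181
v -0.451 3.033 0.633
v 1.099 -1.521 -0.245
v 1.571 -2.296 -0.733
v 2.121 -1.799 1.185
v 1.874 -1.817 -0.856
v 1.93 -1.244 -0.786
v 1.723 -0.759 -0.544
v 1.318 -0.516 -0.207
v 0.843 -0.592 0.118
v 0.449 -0.963 0.327
v 0.262 -1.512 0.355
v 0.34 -2.063 0.192
v 0.659 -2.443 -0.11
v 1.118 -2.53 -0.454
f 2 1 4
f 2 4 3
f 4 1 5
f 4 5 3
f 5 1 6
f 5 6 3
f 6 1 7
f 6 7 3
f 7 1 8
f 7 8 3
f 8 1 9
f 8 9 3
f 9 1 10
f 9 10 3
f 10 1 11
f 10 11 3
f 11 1 12
f 11 12 3
f 12 1 13
f 12 13 3
f 13 1 14
f 13 14 3
f 14 1 15
f 14 15 3
f 15 1 2
f 15 2 3
f 17 16 19
f 17 19 18
f 19 16 20
f 19 20 18
f 20 16 21
f 20 21 18
f 21 16 22
f 21 22 18
f 22 16 23
f 22 23 18
f 23 16 24
f 23 24 18
f 24 16 25
f 24 25 18
f 25 16 26
f 25 26 18
f 26 16 27
f 26 27 18
f 27 16 28
f 27 28 18
f 28 16 29
f 28 29 18
f 29 16 17
f 29 17 18
f 31 30 34
f 31 34 32
f 32 34 35
f 32 35 33
f 34 30 36
f 34 36 35
f 35 36 37
f 35 37 33
f 36 30 38
f 36 38 37
f 37 38 39
f 37 39 33
f 38 30 40
f 38 40 39
f 39 40 41
f 39 41 33
f 40 30 42
f 40 42 41
f 41 42 43
f 41 43 33
f 42 30 44
f 42 44 43
f 43 44 45
f 43 45 33
f 44 30 46
f 44 46 45
f 45 46 47
f 45 47 33
f 46 30 48
f 46 48 47
f 47 48 49
f 47 49 33
f 48 30 31
f 48 31 49
f 49 31 32
f 49 32 33
f 51 50 53
f 51 53 52
f 53 50 54
f 53 54 52
f 54 50 55
f 54 55 52
f 55 50 56
f 55 56 52
f 56 50 57
f 56 57 52
f 57 50 58
f 57 58 52
f 58 50 59
f 58 59 52
f 59 50 60
f 59 60 52
f 60 50 61
f 60 61 52
f 61 50 62
f 61 62 52
f 62 50 51
f 62 51 52



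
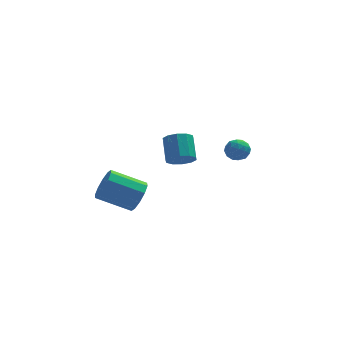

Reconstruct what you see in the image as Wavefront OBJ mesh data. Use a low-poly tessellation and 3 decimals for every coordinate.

v 0.107 1.557 1.909
v 0.549 1.047 2.535
v 0.495 2.354 3.637
v 0.053 2.863 3.011
v 0.939 1.324 2.226
v 0.884 2.63 3.328
v 1.011 1.689 1.797
v 0.956 2.996 2.898
v 0.737 2.004 1.41
v 0.683 3.31 2.512
v 0.224 2.148 1.214
v 0.169 3.454 2.316
v -0.335 2.066 1.283
v -0.389 3.373 2.385
v -0.724 1.79 1.592
v -0.779 3.096 2.694
v -0.796 1.424 2.022
v -0.851 2.731 3.123
v -0.523 1.11 2.408
v -0.577 2.416 3.51
v -0.009 0.966 2.604
v -0.064 2.272 3.706
v 3.259 4.286 1.626
v 3.956 4.023 1.993
v 3.304 3.237 0.787
v 4.001 2.974 1.154
v 3.279 2.944 1.563
v 3.251 3.592 2.082
v 4.009 3.668 0.698
v 3.981 4.316 1.217
v 4.419 3.64 1.42
v 3.968 3.193 1.955
v 3.292 4.067 0.825
v 2.841 3.62 1.36
v 3.603 4.247 1.883
v 3.657 3.013 0.897
v 3.232 2.996 1.137
v 3.642 2.841 1.353
v 3.189 3.994 1.935
v 3.599 3.838 2.151
v 3.201 3.205 1.899
v 3.661 3.422 0.629
v 4.071 3.266 0.845
v 3.618 4.419 1.427
v 4.028 4.264 1.643
v 4.059 4.055 0.881
v 4.285 3.867 1.762
v 4.312 3.25 1.269
v 4.317 3.658 1.001
v 4.3 4.039 1.306
v 4.02 3.604 2.076
v 4.047 2.987 1.583
v 3.622 2.97 1.824
v 3.606 3.351 2.129
v 4.293 3.379 1.739
v 3.213 4.273 1.197
v 3.24 3.656 0.704
v 3.654 3.909 0.651
v 3.638 4.29 0.956
v 2.948 4.01 1.511
v 2.975 3.393 1.018
v 2.96 3.221 1.474
v 2.943 3.602 1.779
v 2.967 3.881 1.041
v -2.653 -3.642 2.166
v -2.189 -3.15 2.956
v -4.144 -2.865 3.924
v -4.607 -3.358 3.134
v -2.345 -2.711 2.513
v -4.3 -2.427 3.481
v -2.618 -2.629 1.937
v -4.573 -2.344 2.905
v -2.905 -2.933 1.448
v -4.859 -2.648 2.417
v -3.095 -3.508 1.234
v -5.049 -3.223 2.202
v -3.116 -4.135 1.376
v -5.071 -3.85 2.344
v -2.96 -4.573 1.819
v -4.915 -4.289 2.787
v -2.687 -4.656 2.395
v -4.642 -4.371 3.363
v -2.401 -4.352 2.883
v -4.355 -4.067 3.852
v -2.211 -3.777 3.098
v -4.165 -3.492 4.066
f 2 1 5
f 2 5 3
f 3 5 6
f 3 6 4
f 5 1 7
f 5 7 6
f 6 7 8
f 6 8 4
f 7 1 9
f 7 9 8
f 8 9 10
f 8 10 4
f 9 1 11
f 9 11 10
f 10 11 12
f 10 12 4
f 11 1 13
f 11 13 12
f 12 13 14
f 12 14 4
f 13 1 15
f 13 15 14
f 14 15 16
f 14 16 4
f 15 1 17
f 15 17 16
f 16 17 18
f 16 18 4
f 17 1 19
f 17 19 18
f 18 19 20
f 18 20 4
f 19 1 21
f 19 21 20
f 20 21 22
f 20 22 4
f 21 1 2
f 21 2 22
f 22 2 3
f 22 3 4
f 23 60 39
f 60 34 63
f 39 63 28
f 60 63 39
f 23 39 35
f 39 28 40
f 35 40 24
f 39 40 35
f 23 35 44
f 35 24 45
f 44 45 30
f 35 45 44
f 23 44 56
f 44 30 59
f 56 59 33
f 44 59 56
f 23 56 60
f 56 33 64
f 60 64 34
f 56 64 60
f 24 40 51
f 40 28 54
f 51 54 32
f 40 54 51
f 28 63 41
f 63 34 62
f 41 62 27
f 63 62 41
f 34 64 61
f 64 33 57
f 61 57 25
f 64 57 61
f 33 59 58
f 59 30 46
f 58 46 29
f 59 46 58
f 30 45 50
f 45 24 47
f 50 47 31
f 45 47 50
f 26 52 38
f 52 32 53
f 38 53 27
f 52 53 38
f 26 38 36
f 38 27 37
f 36 37 25
f 38 37 36
f 26 36 43
f 36 25 42
f 43 42 29
f 36 42 43
f 26 43 48
f 43 29 49
f 48 49 31
f 43 49 48
f 26 48 52
f 48 31 55
f 52 55 32
f 48 55 52
f 27 53 41
f 53 32 54
f 41 54 28
f 53 54 41
f 25 37 61
f 37 27 62
f 61 62 34
f 37 62 61
f 29 42 58
f 42 25 57
f 58 57 33
f 42 57 58
f 31 49 50
f 49 29 46
f 50 46 30
f 49 46 50
f 32 55 51
f 55 31 47
f 51 47 24
f 55 47 51
f 66 65 69
f 66 69 67
f 67 69 70
f 67 70 68
f 69 65 71
f 69 71 70
f 70 71 72
f 70 72 68
f 71 65 73
f 71 73 72
f 72 73 74
f 72 74 68
f 73 65 75
f 73 75 74
f 74 75 76
f 74 76 68
f 75 65 77
f 75 77 76
f 76 77 78
f 76 78 68
f 77 65 79
f 77 79 78
f 78 79 80
f 78 80 68
f 79 65 81
f 79 81 80
f 80 81 82
f 80 82 68
f 81 65 83
f 81 83 82
f 82 83 84
f 82 84 68
f 83 65 85
f 83 85 84
f 84 85 86
f 84 86 68
f 85 65 66
f 85 66 86
f 86 66 67
f 86 67 68



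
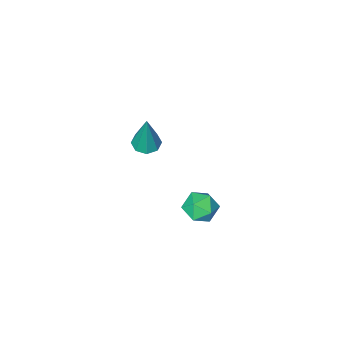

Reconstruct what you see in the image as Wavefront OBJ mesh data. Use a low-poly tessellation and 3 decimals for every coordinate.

v 0.029 2.281 -3.116
v 0.745 1.951 -3.558
v -0.645 0.989 -3.242
v 0.071 0.659 -3.684
v 0.135 0.856 -2.804
v 0.551 1.655 -2.726
v -0.451 1.285 -4.074
v -0.035 2.084 -3.996
v 0.448 1.336 -4.15
v 0.811 1.07 -3.365
v -0.711 1.87 -3.435
v -0.348 1.604 -2.65
v 1.883 -0.06 1.09
v 2.461 -0.399 1.096
v 2.117 0.38 3.15
v 2.526 0.097 0.983
v 2.214 0.501 0.932
v 1.708 0.576 0.974
v 1.305 0.279 1.083
v 1.241 -0.217 1.196
v 1.552 -0.621 1.247
v 2.058 -0.696 1.206
f 1 12 6
f 1 6 2
f 1 2 8
f 1 8 11
f 1 11 12
f 2 6 10
f 6 12 5
f 12 11 3
f 11 8 7
f 8 2 9
f 4 10 5
f 4 5 3
f 4 3 7
f 4 7 9
f 4 9 10
f 5 10 6
f 3 5 12
f 7 3 11
f 9 7 8
f 10 9 2
f 14 13 16
f 14 16 15
f 16 13 17
f 16 17 15
f 17 13 18
f 17 18 15
f 18 13 19
f 18 19 15
f 19 13 20
f 19 20 15
f 20 13 21
f 20 21 15
f 21 13 22
f 21 22 15
f 22 13 14
f 22 14 15



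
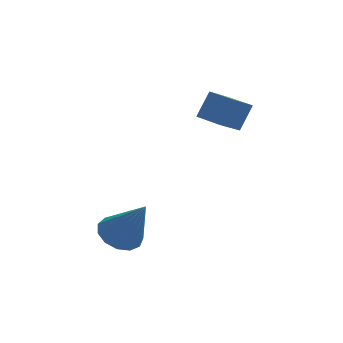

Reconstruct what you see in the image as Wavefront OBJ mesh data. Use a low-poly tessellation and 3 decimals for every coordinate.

v -3.415 -0.427 -2.861
v -2.826 -0.747 -3.279
v -2.645 -1.053 -1.299
v -2.697 -0.333 -3.177
v -2.796 0.051 -2.974
v -3.092 0.283 -2.736
v -3.49 0.289 -2.537
v -3.864 0.068 -2.441
v -4.096 -0.31 -2.478
v -4.111 -0.725 -2.637
v -3.906 -1.046 -2.867
v -3.544 -1.171 -3.095
v -3.142 -1.059 -3.249
v 0.48 1.635 0.471
v -0.195 1.029 1.057
v -0.205 2.404 0.476
v -0.881 1.798 1.062
v 0.921 2.022 1.378
v 0.245 1.416 1.964
v 0.235 2.791 1.383
v -0.44 2.185 1.969
f 2 1 4
f 2 4 3
f 4 1 5
f 4 5 3
f 5 1 6
f 5 6 3
f 6 1 7
f 6 7 3
f 7 1 8
f 7 8 3
f 8 1 9
f 8 9 3
f 9 1 10
f 9 10 3
f 10 1 11
f 10 11 3
f 11 1 12
f 11 12 3
f 12 1 13
f 12 13 3
f 13 1 2
f 13 2 3
f 15 17 14
f 18 15 14
f 14 17 16
f 16 18 14
f 15 21 17
f 19 15 18
f 19 21 15
f 17 21 16
f 20 18 16
f 16 21 20
f 20 19 18
f 21 19 20



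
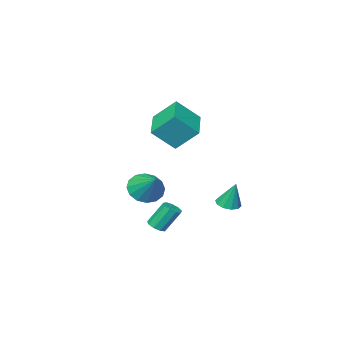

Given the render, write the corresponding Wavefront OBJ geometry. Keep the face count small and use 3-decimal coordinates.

v -2.03 -3.222 0.372
v -0.914 -3.782 1.54
v -2.771 -2.244 1.548
v -1.655 -2.804 2.716
v -0.785 -1.716 -0.096
v 0.331 -2.276 1.072
v -1.526 -0.738 1.08
v -0.41 -1.298 2.248
v 3.262 1.321 -1.009
v 3.58 1.824 -1.749
v 3.618 2.619 0.029
v 3.101 1.931 -1.718
v 2.665 1.875 -1.498
v 2.389 1.67 -1.146
v 2.347 1.372 -0.758
v 2.55 1.059 -0.437
v 2.943 0.817 -0.269
v 3.422 0.71 -0.299
v 3.858 0.766 -0.519
v 4.134 0.971 -0.871
v 4.176 1.27 -1.259
v 3.974 1.582 -1.581
v 2.598 1.266 -3.699
v 2.912 0.943 -3.421
v 2.296 1.41 -2.182
v 1.982 1.734 -2.461
v 3.072 1.265 -3.463
v 2.456 1.733 -2.224
v 3.011 1.588 -3.615
v 2.394 2.056 -2.377
v 2.756 1.761 -3.807
v 2.14 2.228 -2.569
v 2.427 1.702 -3.948
v 1.811 2.169 -2.71
v 2.179 1.439 -3.973
v 1.562 1.906 -2.735
v 2.126 1.096 -3.87
v 1.51 1.563 -2.631
v 2.295 0.832 -3.686
v 1.678 1.299 -2.448
v 2.605 0.772 -3.509
v 1.989 1.239 -2.271
v -3.427 -0.745 -4.199
v -2.917 -1.176 -4.023
v -3.493 -0.215 -2.701
v -2.742 -0.808 -4.146
v -2.828 -0.415 -4.289
v -3.143 -0.149 -4.398
v -3.566 -0.11 -4.43
v -3.936 -0.315 -4.374
v -4.112 -0.683 -4.251
v -4.026 -1.076 -4.108
v -3.711 -1.342 -4
v -3.288 -1.38 -3.967
f 2 4 1
f 5 2 1
f 1 4 3
f 3 5 1
f 2 8 4
f 6 2 5
f 6 8 2
f 4 8 3
f 7 5 3
f 3 8 7
f 7 6 5
f 8 6 7
f 10 9 12
f 10 12 11
f 12 9 13
f 12 13 11
f 13 9 14
f 13 14 11
f 14 9 15
f 14 15 11
f 15 9 16
f 15 16 11
f 16 9 17
f 16 17 11
f 17 9 18
f 17 18 11
f 18 9 19
f 18 19 11
f 19 9 20
f 19 20 11
f 20 9 21
f 20 21 11
f 21 9 22
f 21 22 11
f 22 9 10
f 22 10 11
f 24 23 27
f 24 27 25
f 25 27 28
f 25 28 26
f 27 23 29
f 27 29 28
f 28 29 30
f 28 30 26
f 29 23 31
f 29 31 30
f 30 31 32
f 30 32 26
f 31 23 33
f 31 33 32
f 32 33 34
f 32 34 26
f 33 23 35
f 33 35 34
f 34 35 36
f 34 36 26
f 35 23 37
f 35 37 36
f 36 37 38
f 36 38 26
f 37 23 39
f 37 39 38
f 38 39 40
f 38 40 26
f 39 23 41
f 39 41 40
f 40 41 42
f 40 42 26
f 41 23 24
f 41 24 42
f 42 24 25
f 42 25 26
f 44 43 46
f 44 46 45
f 46 43 47
f 46 47 45
f 47 43 48
f 47 48 45
f 48 43 49
f 48 49 45
f 49 43 50
f 49 50 45
f 50 43 51
f 50 51 45
f 51 43 52
f 51 52 45
f 52 43 53
f 52 53 45
f 53 43 54
f 53 54 45
f 54 43 44
f 54 44 45



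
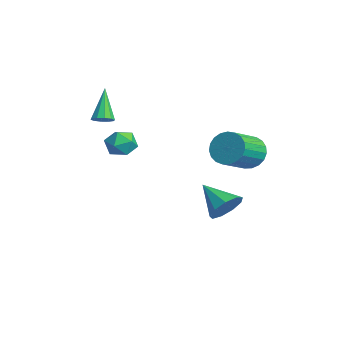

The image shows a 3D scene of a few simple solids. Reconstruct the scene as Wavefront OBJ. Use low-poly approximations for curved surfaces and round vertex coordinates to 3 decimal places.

v 2.916 4.379 1.884
v 3.447 5.061 2.407
v 4.415 3.623 3.299
v 3.884 2.941 2.776
v 3.117 4.995 2.659
v 4.086 3.557 3.55
v 2.753 4.823 2.777
v 3.722 3.384 3.668
v 2.417 4.574 2.74
v 3.385 3.135 3.632
v 2.167 4.291 2.556
v 3.135 2.853 3.448
v 2.046 4.024 2.255
v 3.015 2.585 3.147
v 2.076 3.818 1.891
v 3.045 2.379 2.782
v 2.251 3.709 1.525
v 3.22 2.27 2.416
v 2.541 3.716 1.221
v 3.51 2.277 2.113
v 2.896 3.838 1.032
v 3.865 2.399 1.924
v 3.254 4.053 0.99
v 4.223 2.615 1.882
v 3.554 4.325 1.103
v 4.522 2.886 1.995
v 3.743 4.606 1.351
v 4.712 3.168 2.243
v 3.789 4.848 1.691
v 4.758 3.41 2.583
v 3.684 5.009 2.065
v 4.653 3.571 2.956
v 0.659 4.038 -2.923
v 1.344 3.757 -2.178
v -0.819 3.262 -1.857
v 1.093 4.417 -2.045
v 0.639 4.899 -2.322
v 0.194 4.979 -2.88
v -0.033 4.619 -3.458
v 0.063 3.987 -3.786
v 0.438 3.379 -3.709
v 0.916 3.08 -3.265
v 1.274 3.229 -2.66
v 0.354 -0.942 2.286
v 1.2 -0.663 2.214
v 0.82 -2.257 2.666
v 1.666 -1.978 2.594
v 1.147 -1.668 3.253
v 0.859 -0.855 3.018
v 1.161 -2.065 1.862
v 0.873 -1.252 1.627
v 1.699 -1.357 1.953
v 1.69 -1.111 2.812
v 0.33 -1.809 2.068
v 0.321 -1.563 2.927
v -2.288 -1.499 2.707
v -1.935 -1.884 3.023
v -3.372 -1.081 4.433
v -1.777 -1.542 3.039
v -1.815 -1.184 2.928
v -2.033 -0.946 2.733
v -2.348 -0.919 2.529
v -2.641 -1.114 2.392
v -2.798 -1.456 2.376
v -2.761 -1.815 2.487
v -2.543 -2.053 2.682
v -2.227 -2.079 2.886
f 2 1 5
f 2 5 3
f 3 5 6
f 3 6 4
f 5 1 7
f 5 7 6
f 6 7 8
f 6 8 4
f 7 1 9
f 7 9 8
f 8 9 10
f 8 10 4
f 9 1 11
f 9 11 10
f 10 11 12
f 10 12 4
f 11 1 13
f 11 13 12
f 12 13 14
f 12 14 4
f 13 1 15
f 13 15 14
f 14 15 16
f 14 16 4
f 15 1 17
f 15 17 16
f 16 17 18
f 16 18 4
f 17 1 19
f 17 19 18
f 18 19 20
f 18 20 4
f 19 1 21
f 19 21 20
f 20 21 22
f 20 22 4
f 21 1 23
f 21 23 22
f 22 23 24
f 22 24 4
f 23 1 25
f 23 25 24
f 24 25 26
f 24 26 4
f 25 1 27
f 25 27 26
f 26 27 28
f 26 28 4
f 27 1 29
f 27 29 28
f 28 29 30
f 28 30 4
f 29 1 31
f 29 31 30
f 30 31 32
f 30 32 4
f 31 1 2
f 31 2 32
f 32 2 3
f 32 3 4
f 34 33 36
f 34 36 35
f 36 33 37
f 36 37 35
f 37 33 38
f 37 38 35
f 38 33 39
f 38 39 35
f 39 33 40
f 39 40 35
f 40 33 41
f 40 41 35
f 41 33 42
f 41 42 35
f 42 33 43
f 42 43 35
f 43 33 34
f 43 34 35
f 44 55 49
f 44 49 45
f 44 45 51
f 44 51 54
f 44 54 55
f 45 49 53
f 49 55 48
f 55 54 46
f 54 51 50
f 51 45 52
f 47 53 48
f 47 48 46
f 47 46 50
f 47 50 52
f 47 52 53
f 48 53 49
f 46 48 55
f 50 46 54
f 52 50 51
f 53 52 45
f 57 56 59
f 57 59 58
f 59 56 60
f 59 60 58
f 60 56 61
f 60 61 58
f 61 56 62
f 61 62 58
f 62 56 63
f 62 63 58
f 63 56 64
f 63 64 58
f 64 56 65
f 64 65 58
f 65 56 66
f 65 66 58
f 66 56 67
f 66 67 58
f 67 56 57
f 67 57 58

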